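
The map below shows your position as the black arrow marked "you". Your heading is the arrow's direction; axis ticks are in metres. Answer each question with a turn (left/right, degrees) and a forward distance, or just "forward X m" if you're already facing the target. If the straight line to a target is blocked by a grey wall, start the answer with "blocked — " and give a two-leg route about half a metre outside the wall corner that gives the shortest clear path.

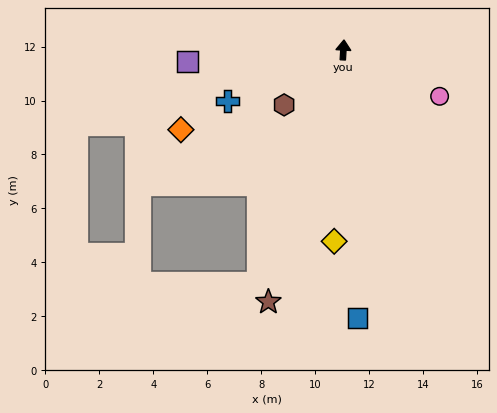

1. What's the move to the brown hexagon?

turn left 136°, forward 3.0 m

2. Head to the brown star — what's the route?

turn left 167°, forward 9.7 m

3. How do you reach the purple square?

turn left 98°, forward 5.8 m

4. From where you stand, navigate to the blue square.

turn right 174°, forward 10.0 m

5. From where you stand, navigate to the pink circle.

turn right 112°, forward 4.0 m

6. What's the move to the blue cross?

turn left 117°, forward 4.7 m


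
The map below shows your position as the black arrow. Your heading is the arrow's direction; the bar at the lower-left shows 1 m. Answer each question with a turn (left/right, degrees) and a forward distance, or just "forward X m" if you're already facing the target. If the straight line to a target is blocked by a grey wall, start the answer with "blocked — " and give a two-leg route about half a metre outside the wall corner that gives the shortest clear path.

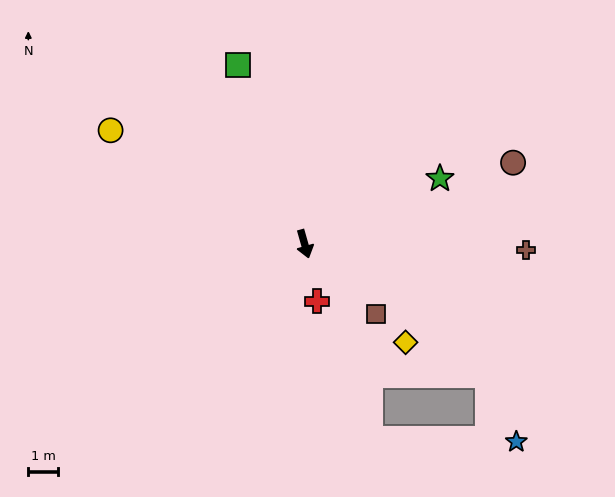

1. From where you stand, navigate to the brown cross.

turn left 73°, forward 7.4 m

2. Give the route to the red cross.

turn right 4°, forward 2.0 m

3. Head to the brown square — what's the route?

turn left 30°, forward 3.3 m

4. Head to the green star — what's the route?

turn left 100°, forward 5.0 m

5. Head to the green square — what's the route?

turn right 175°, forward 6.3 m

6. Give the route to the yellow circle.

turn right 136°, forward 7.5 m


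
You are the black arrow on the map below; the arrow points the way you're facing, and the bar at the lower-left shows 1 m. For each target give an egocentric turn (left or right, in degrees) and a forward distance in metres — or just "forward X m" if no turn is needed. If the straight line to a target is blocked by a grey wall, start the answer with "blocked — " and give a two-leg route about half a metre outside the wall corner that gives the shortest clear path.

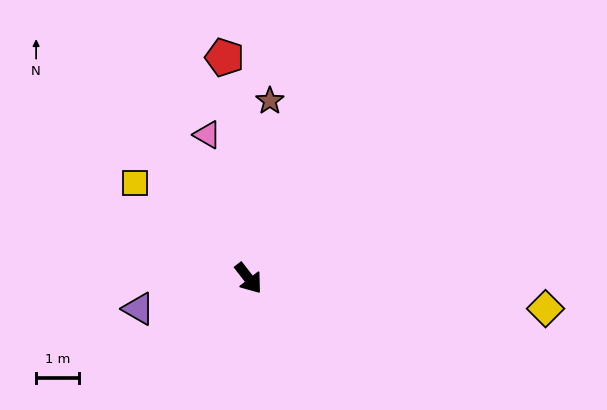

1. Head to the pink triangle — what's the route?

turn left 158°, forward 3.5 m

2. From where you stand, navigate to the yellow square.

turn right 168°, forward 3.5 m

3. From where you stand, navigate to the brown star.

turn left 135°, forward 4.2 m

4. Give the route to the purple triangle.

turn right 112°, forward 2.7 m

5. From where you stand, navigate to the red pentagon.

turn left 148°, forward 5.2 m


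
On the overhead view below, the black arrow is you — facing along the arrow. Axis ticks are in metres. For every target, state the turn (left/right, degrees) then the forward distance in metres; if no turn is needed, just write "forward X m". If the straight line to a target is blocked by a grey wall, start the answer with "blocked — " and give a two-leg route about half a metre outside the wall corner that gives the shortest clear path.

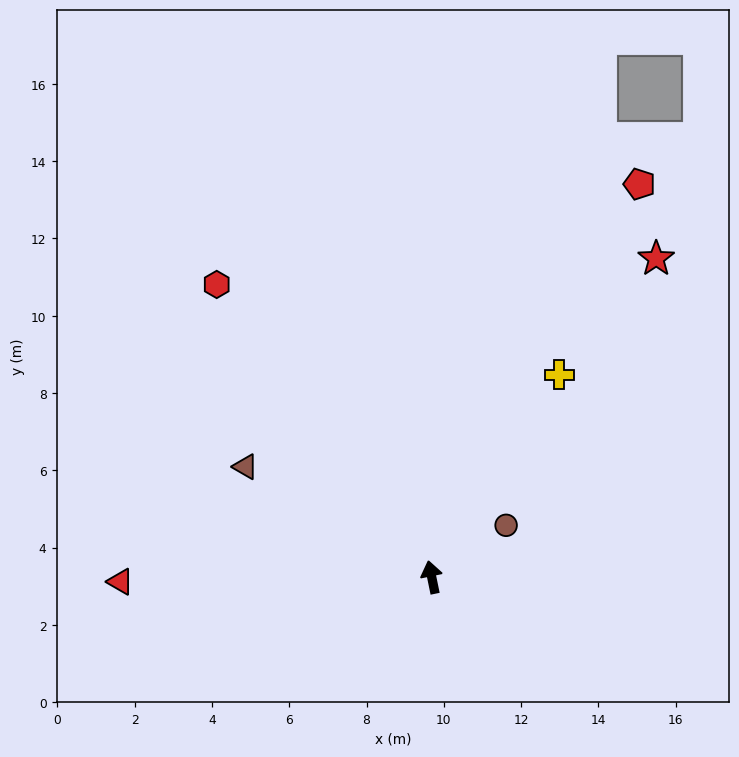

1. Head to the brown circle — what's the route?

turn right 67°, forward 2.3 m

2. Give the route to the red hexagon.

turn left 25°, forward 9.4 m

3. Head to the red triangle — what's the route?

turn left 79°, forward 8.1 m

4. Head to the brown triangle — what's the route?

turn left 48°, forward 5.6 m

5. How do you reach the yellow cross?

turn right 44°, forward 6.2 m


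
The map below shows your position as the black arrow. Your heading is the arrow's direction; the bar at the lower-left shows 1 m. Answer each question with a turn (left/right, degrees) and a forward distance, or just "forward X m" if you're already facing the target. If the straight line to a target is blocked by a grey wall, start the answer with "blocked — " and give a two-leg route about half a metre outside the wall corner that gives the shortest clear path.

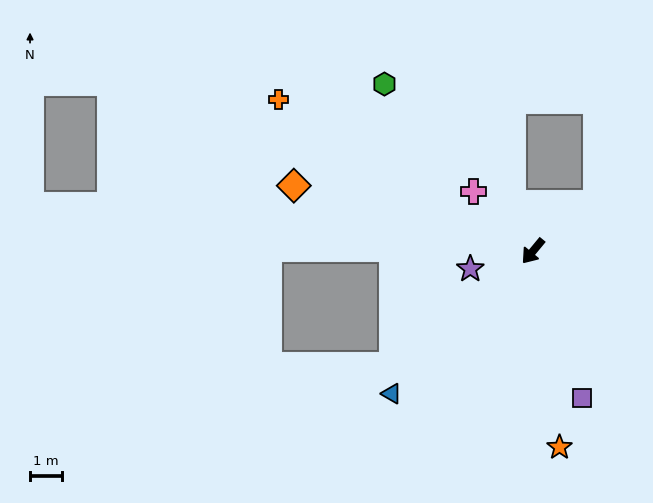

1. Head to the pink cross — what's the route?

turn right 95°, forward 2.6 m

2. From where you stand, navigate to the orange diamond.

turn right 66°, forward 7.7 m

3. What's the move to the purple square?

turn left 58°, forward 4.8 m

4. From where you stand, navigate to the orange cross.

turn right 81°, forward 9.1 m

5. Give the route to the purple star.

turn right 35°, forward 2.0 m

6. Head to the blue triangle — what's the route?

turn right 5°, forward 6.2 m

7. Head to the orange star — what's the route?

turn left 47°, forward 6.1 m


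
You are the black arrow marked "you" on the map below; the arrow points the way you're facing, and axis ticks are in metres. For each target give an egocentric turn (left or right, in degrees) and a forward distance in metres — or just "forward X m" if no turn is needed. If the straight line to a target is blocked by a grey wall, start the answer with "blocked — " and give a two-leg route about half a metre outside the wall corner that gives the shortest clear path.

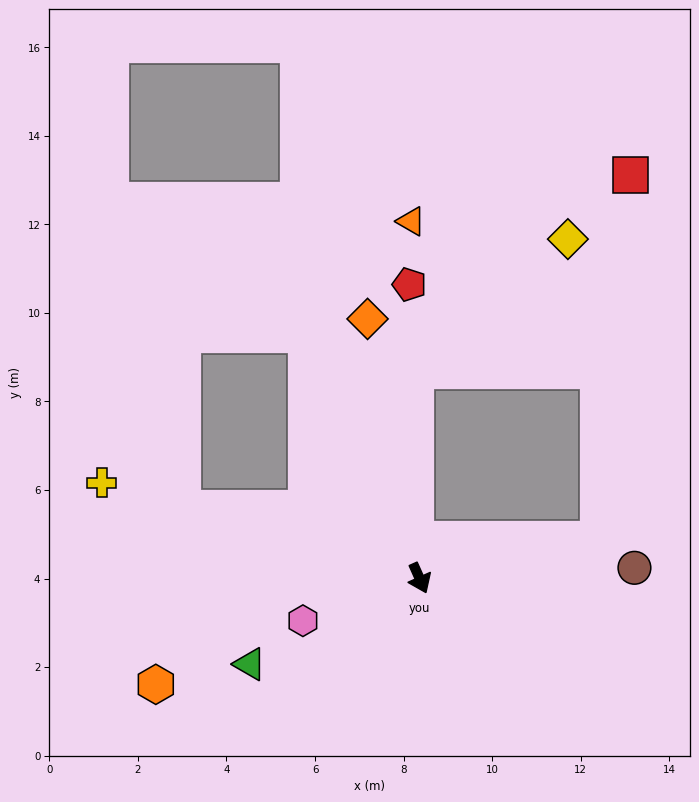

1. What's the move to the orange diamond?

turn left 167°, forward 6.0 m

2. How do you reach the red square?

blocked — turn left 78°, forward 4.1 m, then turn left 73°, forward 8.3 m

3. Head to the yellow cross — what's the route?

turn right 131°, forward 7.5 m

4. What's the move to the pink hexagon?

turn right 94°, forward 2.8 m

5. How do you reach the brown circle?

turn left 69°, forward 4.9 m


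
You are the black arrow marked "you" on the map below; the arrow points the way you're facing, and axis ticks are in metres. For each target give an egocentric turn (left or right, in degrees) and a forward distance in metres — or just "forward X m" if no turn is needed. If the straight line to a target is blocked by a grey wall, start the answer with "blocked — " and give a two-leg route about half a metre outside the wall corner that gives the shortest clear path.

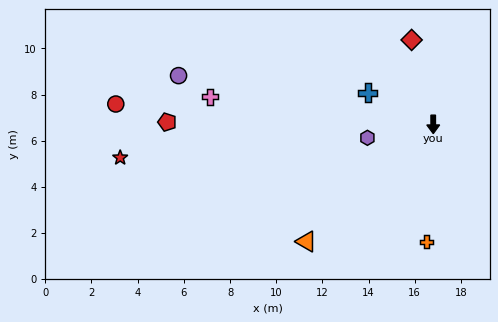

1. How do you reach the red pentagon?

turn right 91°, forward 11.5 m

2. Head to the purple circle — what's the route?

turn right 101°, forward 11.2 m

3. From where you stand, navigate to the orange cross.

turn right 3°, forward 5.1 m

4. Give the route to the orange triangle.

turn right 48°, forward 7.5 m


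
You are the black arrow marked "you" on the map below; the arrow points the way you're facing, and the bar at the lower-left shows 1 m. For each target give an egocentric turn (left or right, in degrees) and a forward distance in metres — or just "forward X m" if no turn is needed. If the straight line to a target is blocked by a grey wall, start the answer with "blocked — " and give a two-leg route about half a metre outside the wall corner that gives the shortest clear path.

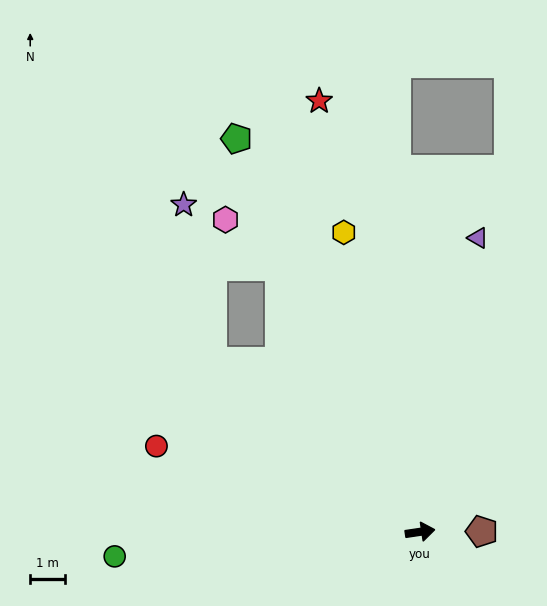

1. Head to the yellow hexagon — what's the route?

turn left 96°, forward 9.0 m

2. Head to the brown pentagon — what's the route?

turn right 8°, forward 1.8 m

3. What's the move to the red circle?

turn left 154°, forward 8.0 m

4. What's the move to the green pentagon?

turn left 107°, forward 12.6 m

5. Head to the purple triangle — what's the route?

turn left 70°, forward 8.7 m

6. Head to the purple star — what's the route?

blocked — turn left 132°, forward 7.8 m, then turn right 40°, forward 4.6 m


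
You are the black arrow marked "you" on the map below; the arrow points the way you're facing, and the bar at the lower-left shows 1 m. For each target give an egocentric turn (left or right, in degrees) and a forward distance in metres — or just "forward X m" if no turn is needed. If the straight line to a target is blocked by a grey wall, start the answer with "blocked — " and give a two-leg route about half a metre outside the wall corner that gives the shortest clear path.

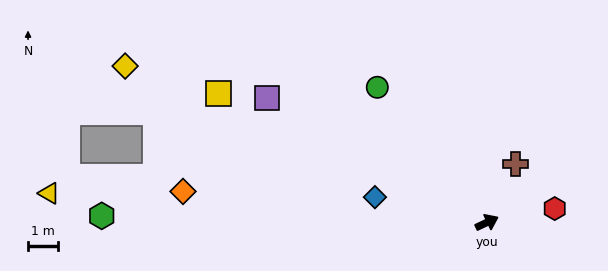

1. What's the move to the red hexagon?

turn right 14°, forward 2.3 m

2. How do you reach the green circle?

turn left 104°, forward 5.8 m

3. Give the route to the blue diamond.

turn left 142°, forward 3.8 m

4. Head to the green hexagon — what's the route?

turn left 154°, forward 12.7 m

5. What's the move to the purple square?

turn left 125°, forward 8.4 m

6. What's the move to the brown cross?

turn left 39°, forward 2.2 m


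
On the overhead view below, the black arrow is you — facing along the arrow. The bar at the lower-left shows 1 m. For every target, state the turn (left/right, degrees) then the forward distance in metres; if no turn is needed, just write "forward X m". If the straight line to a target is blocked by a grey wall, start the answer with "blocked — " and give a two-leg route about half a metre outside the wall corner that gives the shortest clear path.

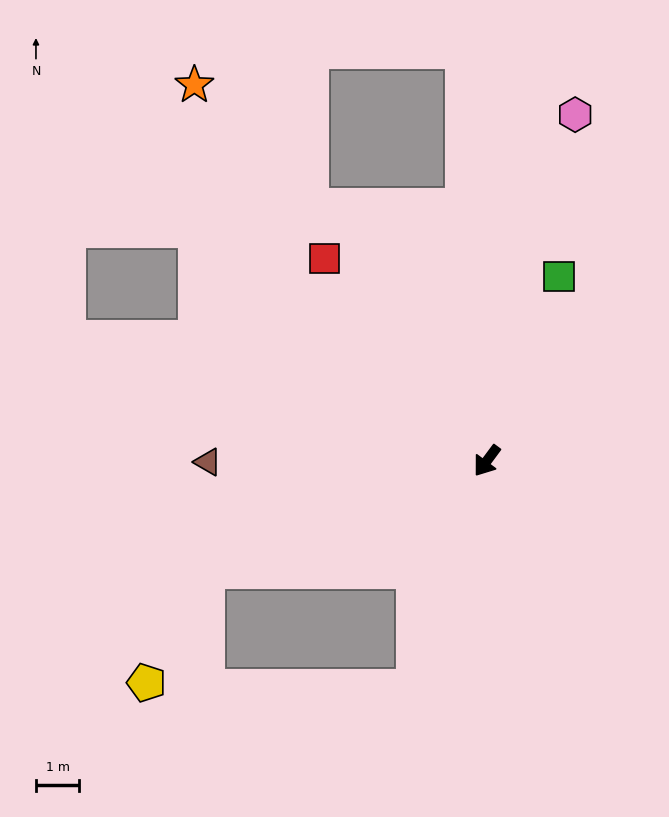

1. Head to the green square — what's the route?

turn right 165°, forward 4.6 m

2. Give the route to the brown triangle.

turn right 53°, forward 6.4 m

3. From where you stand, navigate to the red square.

turn right 105°, forward 6.0 m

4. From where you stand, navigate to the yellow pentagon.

blocked — turn right 32°, forward 6.9 m, then turn left 41°, forward 2.9 m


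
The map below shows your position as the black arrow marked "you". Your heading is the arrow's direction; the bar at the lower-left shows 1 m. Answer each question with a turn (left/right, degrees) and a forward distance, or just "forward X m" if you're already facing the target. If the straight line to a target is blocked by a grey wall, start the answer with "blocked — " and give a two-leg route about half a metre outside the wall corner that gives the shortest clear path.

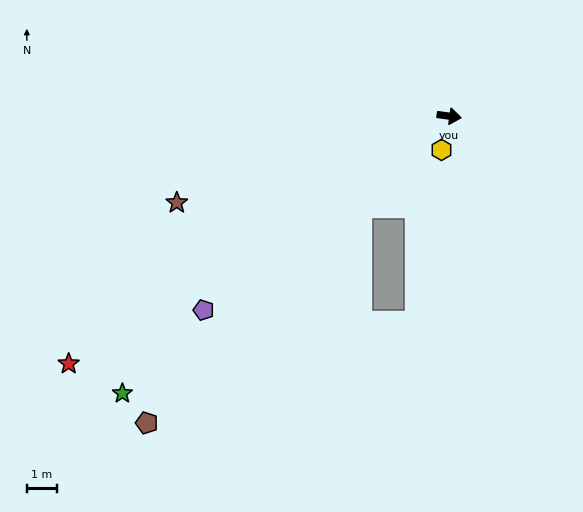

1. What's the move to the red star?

turn right 139°, forward 15.1 m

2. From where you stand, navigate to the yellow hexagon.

turn right 95°, forward 1.2 m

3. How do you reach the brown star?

turn right 155°, forward 9.5 m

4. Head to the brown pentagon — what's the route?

turn right 127°, forward 14.4 m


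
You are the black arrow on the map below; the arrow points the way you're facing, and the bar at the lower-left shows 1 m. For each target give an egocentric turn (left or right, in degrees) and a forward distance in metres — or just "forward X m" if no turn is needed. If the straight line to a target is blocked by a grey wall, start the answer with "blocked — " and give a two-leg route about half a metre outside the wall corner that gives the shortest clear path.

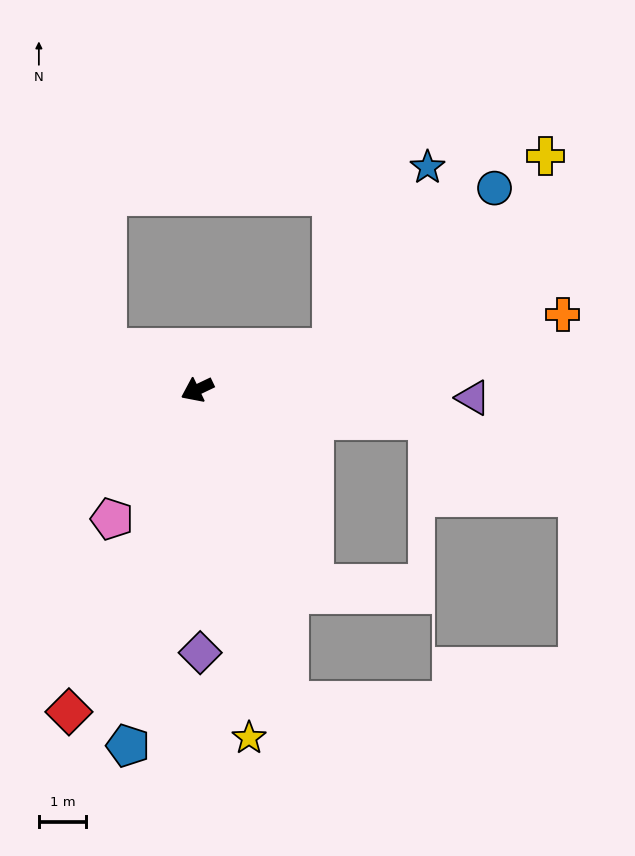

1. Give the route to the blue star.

blocked — turn left 171°, forward 3.0 m, then turn left 46°, forward 4.4 m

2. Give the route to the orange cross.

turn left 166°, forward 7.9 m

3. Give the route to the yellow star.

turn left 73°, forward 7.5 m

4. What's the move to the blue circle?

blocked — turn left 171°, forward 3.0 m, then turn left 28°, forward 4.9 m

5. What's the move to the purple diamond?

turn left 65°, forward 5.6 m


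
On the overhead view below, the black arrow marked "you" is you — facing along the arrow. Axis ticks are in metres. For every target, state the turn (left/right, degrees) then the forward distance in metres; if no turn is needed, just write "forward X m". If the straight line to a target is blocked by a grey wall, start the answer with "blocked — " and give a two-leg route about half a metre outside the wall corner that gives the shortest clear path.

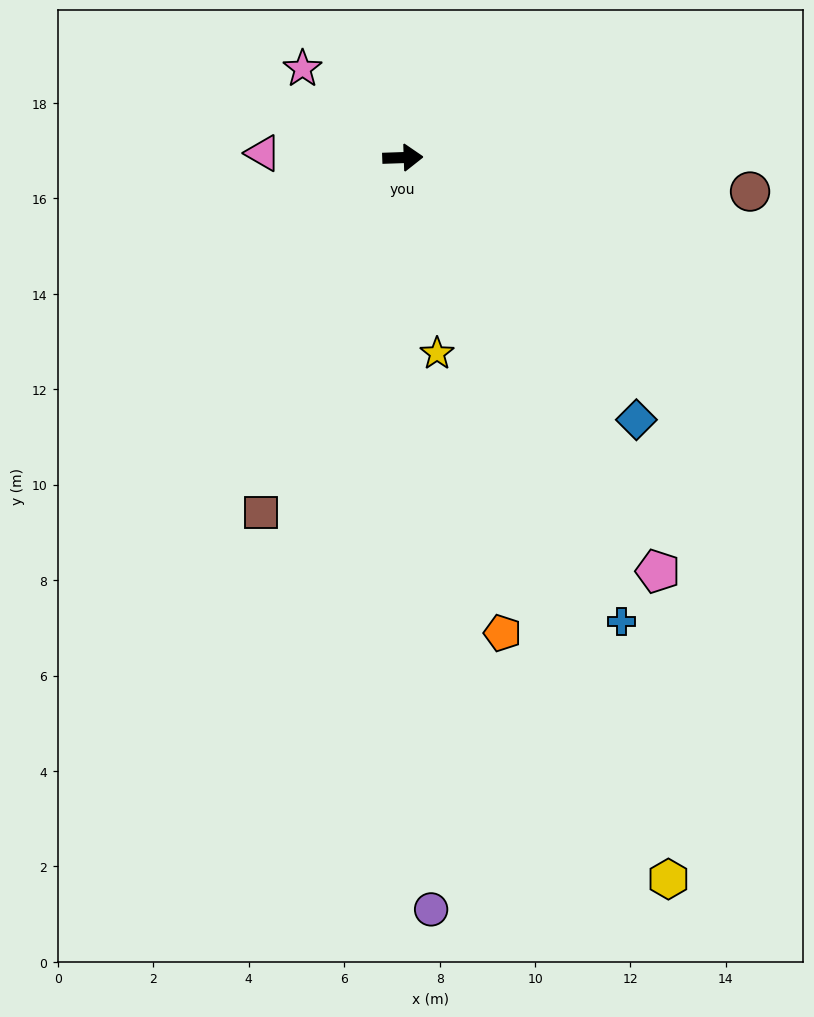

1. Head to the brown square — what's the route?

turn right 114°, forward 8.0 m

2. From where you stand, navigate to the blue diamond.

turn right 50°, forward 7.4 m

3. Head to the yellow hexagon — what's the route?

turn right 72°, forward 16.1 m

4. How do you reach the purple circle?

turn right 90°, forward 15.8 m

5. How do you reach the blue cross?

turn right 67°, forward 10.7 m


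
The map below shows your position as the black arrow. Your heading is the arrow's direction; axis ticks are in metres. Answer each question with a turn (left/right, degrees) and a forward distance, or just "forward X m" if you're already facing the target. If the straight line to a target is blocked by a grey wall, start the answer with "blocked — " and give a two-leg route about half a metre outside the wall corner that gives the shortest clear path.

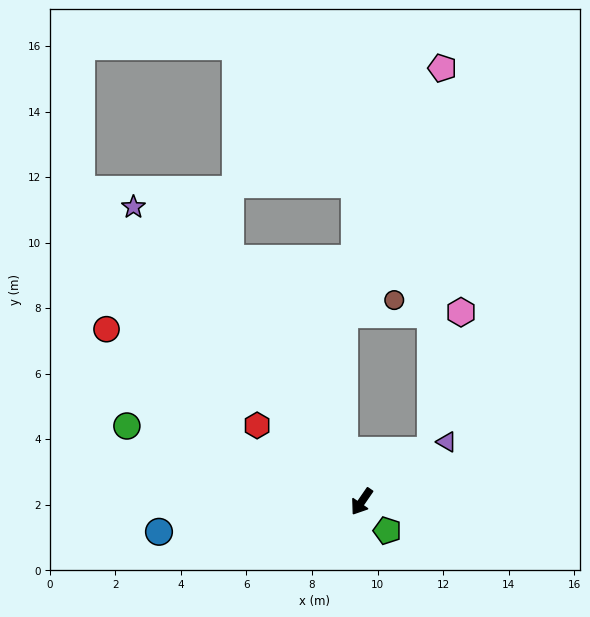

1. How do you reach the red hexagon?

turn right 91°, forward 3.9 m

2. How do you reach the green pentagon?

turn left 76°, forward 1.2 m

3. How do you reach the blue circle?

turn right 47°, forward 6.3 m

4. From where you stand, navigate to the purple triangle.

turn left 160°, forward 3.2 m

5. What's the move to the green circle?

turn right 73°, forward 7.5 m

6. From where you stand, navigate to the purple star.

turn right 108°, forward 11.4 m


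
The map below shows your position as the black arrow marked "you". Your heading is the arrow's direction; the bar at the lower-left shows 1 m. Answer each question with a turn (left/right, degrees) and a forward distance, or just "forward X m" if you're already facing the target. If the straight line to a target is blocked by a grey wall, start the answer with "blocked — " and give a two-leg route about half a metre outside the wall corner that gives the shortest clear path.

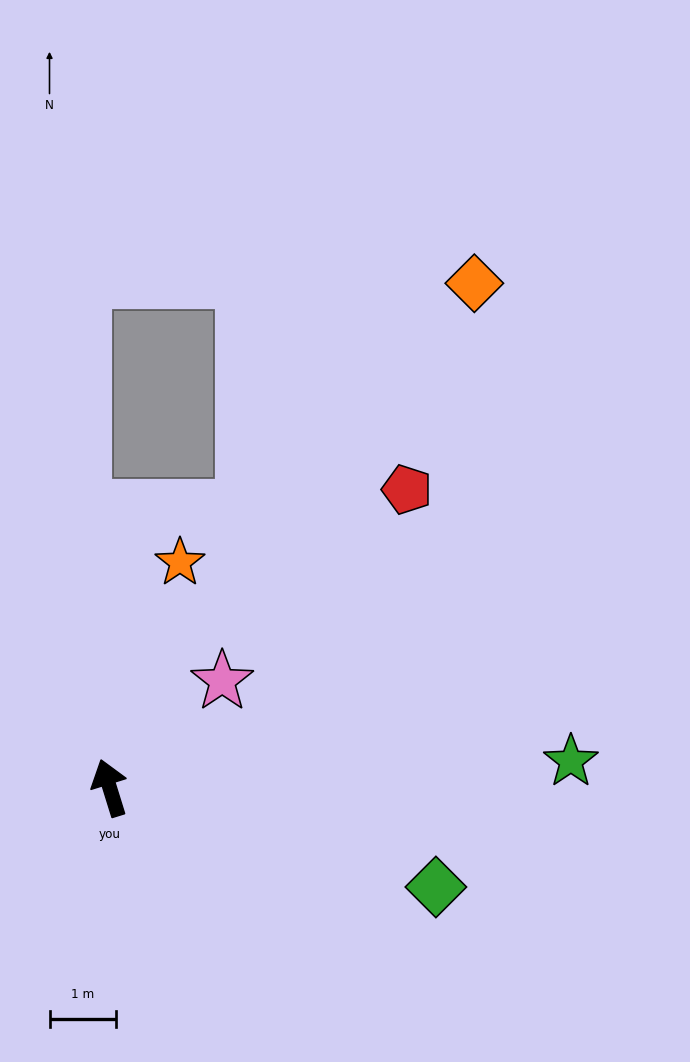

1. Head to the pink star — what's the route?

turn right 64°, forward 2.3 m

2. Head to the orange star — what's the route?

turn right 35°, forward 3.5 m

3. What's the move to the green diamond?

turn right 124°, forward 5.1 m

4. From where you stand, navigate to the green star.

turn right 104°, forward 6.9 m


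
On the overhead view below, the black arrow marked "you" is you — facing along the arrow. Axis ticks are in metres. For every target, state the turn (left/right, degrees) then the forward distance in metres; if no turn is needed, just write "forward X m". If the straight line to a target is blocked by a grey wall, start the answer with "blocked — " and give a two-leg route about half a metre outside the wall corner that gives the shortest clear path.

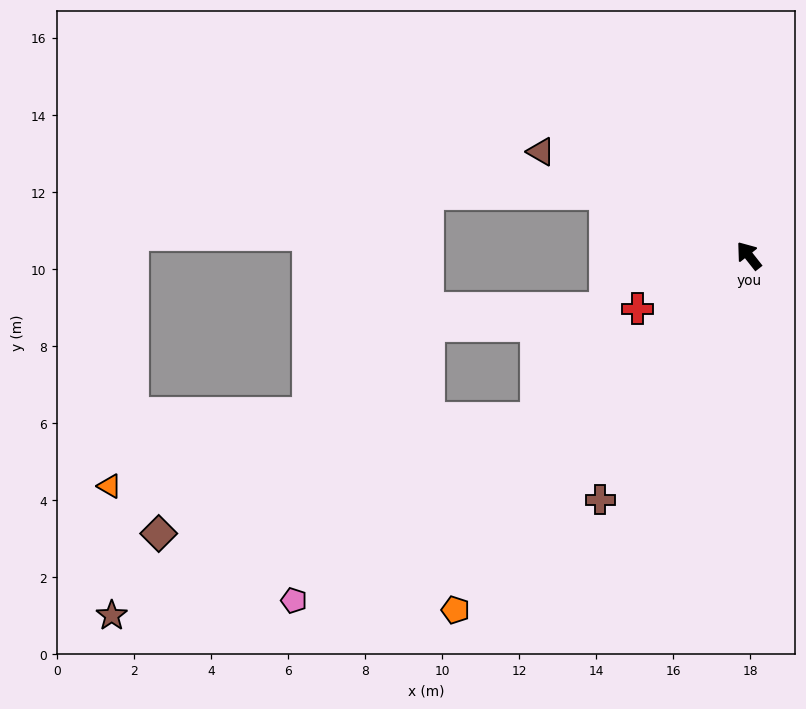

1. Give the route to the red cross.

turn left 77°, forward 3.2 m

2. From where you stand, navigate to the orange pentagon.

turn left 102°, forward 11.9 m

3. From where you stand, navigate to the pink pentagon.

turn left 89°, forward 14.8 m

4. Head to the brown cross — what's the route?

turn left 110°, forward 7.4 m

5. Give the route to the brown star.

blocked — turn left 89°, forward 6.9 m, then turn right 12°, forward 12.2 m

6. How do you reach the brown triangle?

turn left 25°, forward 6.0 m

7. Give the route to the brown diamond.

blocked — turn left 89°, forward 6.9 m, then turn right 20°, forward 10.3 m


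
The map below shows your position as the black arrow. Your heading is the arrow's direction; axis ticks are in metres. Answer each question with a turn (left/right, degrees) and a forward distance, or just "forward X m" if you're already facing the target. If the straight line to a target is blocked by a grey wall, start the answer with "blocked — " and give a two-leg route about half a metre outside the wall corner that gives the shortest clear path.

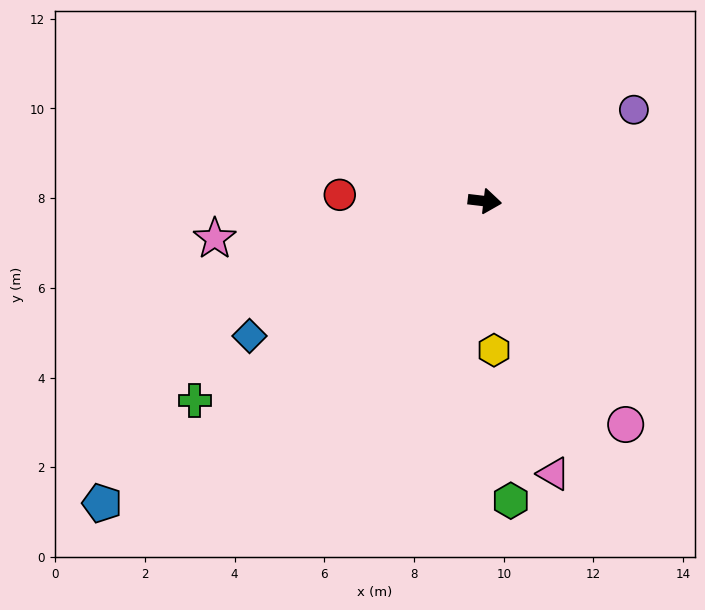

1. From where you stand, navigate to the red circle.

turn right 176°, forward 3.2 m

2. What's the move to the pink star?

turn right 165°, forward 6.1 m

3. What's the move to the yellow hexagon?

turn right 80°, forward 3.3 m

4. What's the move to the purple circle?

turn left 38°, forward 3.9 m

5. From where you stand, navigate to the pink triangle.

turn right 69°, forward 6.3 m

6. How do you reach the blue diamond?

turn right 143°, forward 6.0 m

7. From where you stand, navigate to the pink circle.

turn right 51°, forward 5.9 m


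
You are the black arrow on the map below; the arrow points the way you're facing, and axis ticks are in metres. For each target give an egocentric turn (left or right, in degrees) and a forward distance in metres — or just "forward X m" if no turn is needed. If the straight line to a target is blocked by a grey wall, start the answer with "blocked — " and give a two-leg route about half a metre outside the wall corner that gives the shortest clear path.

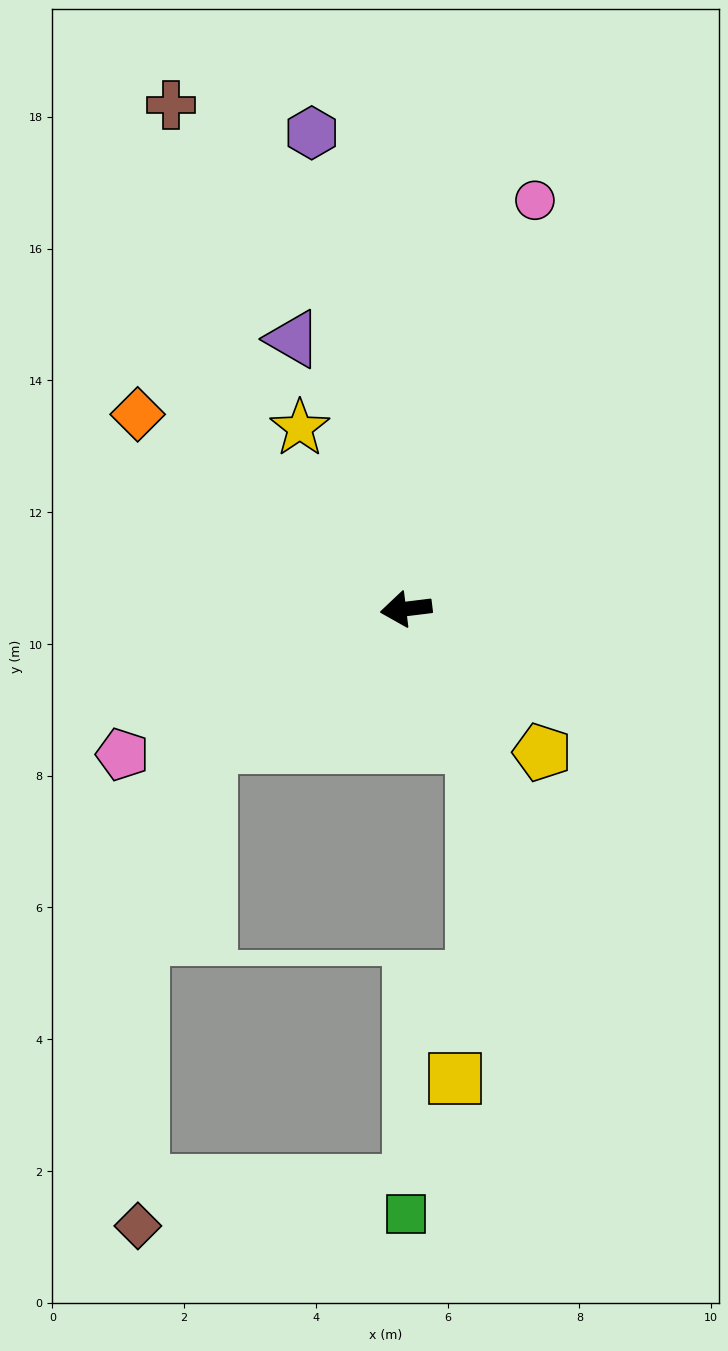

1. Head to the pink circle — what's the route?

turn right 115°, forward 6.5 m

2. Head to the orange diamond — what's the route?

turn right 43°, forward 5.0 m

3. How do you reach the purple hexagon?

turn right 86°, forward 7.4 m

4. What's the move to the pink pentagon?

turn left 20°, forward 4.8 m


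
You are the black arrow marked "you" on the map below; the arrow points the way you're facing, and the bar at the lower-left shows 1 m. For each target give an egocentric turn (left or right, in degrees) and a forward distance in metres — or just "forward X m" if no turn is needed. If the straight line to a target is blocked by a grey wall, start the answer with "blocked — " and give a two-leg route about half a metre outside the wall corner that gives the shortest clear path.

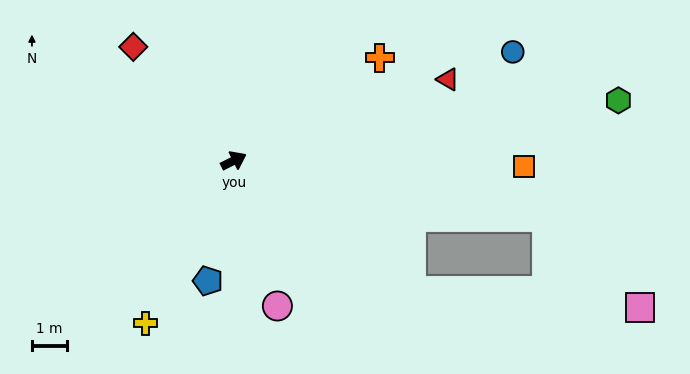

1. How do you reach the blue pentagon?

turn right 129°, forward 3.5 m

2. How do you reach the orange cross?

turn left 9°, forward 5.1 m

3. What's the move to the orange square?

turn right 28°, forward 8.3 m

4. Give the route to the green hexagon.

turn right 18°, forward 11.1 m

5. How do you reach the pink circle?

turn right 100°, forward 4.3 m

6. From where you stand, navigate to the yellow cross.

turn right 145°, forward 5.3 m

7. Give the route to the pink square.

blocked — turn right 37°, forward 9.1 m, then turn right 34°, forward 3.7 m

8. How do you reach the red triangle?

turn right 6°, forward 6.5 m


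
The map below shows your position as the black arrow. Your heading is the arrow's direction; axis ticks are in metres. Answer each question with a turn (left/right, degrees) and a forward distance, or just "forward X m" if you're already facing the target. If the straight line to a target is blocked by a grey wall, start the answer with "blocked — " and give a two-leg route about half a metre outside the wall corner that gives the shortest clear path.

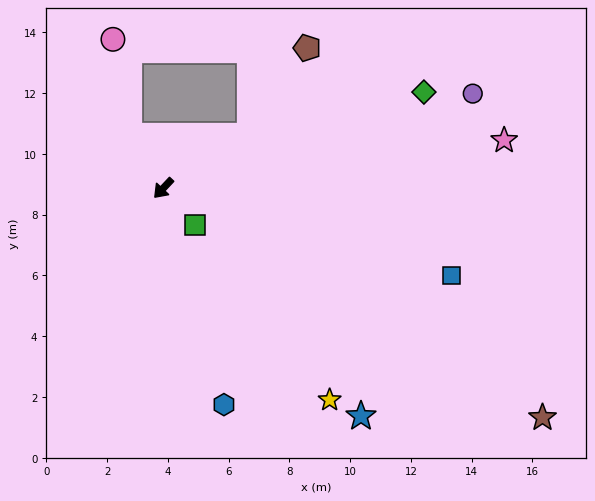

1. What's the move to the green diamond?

turn left 153°, forward 9.1 m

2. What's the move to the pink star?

turn left 141°, forward 11.3 m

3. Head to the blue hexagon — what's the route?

turn left 59°, forward 7.4 m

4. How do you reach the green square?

turn left 84°, forward 1.6 m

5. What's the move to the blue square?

turn left 116°, forward 9.9 m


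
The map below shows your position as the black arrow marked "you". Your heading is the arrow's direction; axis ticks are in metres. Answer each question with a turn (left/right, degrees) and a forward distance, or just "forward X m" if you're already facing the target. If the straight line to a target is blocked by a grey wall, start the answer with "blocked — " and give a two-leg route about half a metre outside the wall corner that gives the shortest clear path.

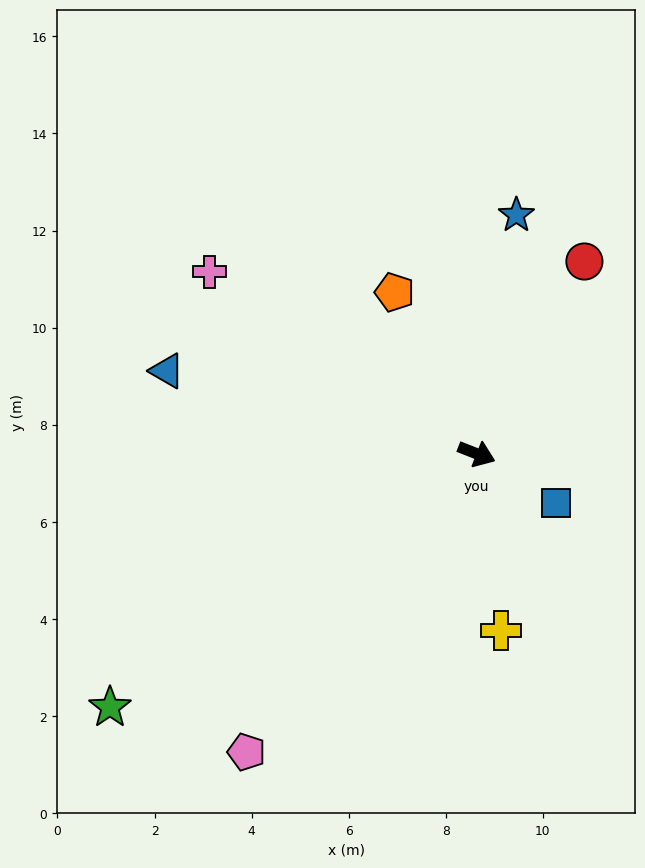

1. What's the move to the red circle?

turn left 82°, forward 4.5 m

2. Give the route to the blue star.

turn left 102°, forward 5.0 m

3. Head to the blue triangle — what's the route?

turn right 173°, forward 6.6 m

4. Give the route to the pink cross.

turn left 167°, forward 6.7 m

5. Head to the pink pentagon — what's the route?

turn right 106°, forward 7.8 m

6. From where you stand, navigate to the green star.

turn right 124°, forward 9.2 m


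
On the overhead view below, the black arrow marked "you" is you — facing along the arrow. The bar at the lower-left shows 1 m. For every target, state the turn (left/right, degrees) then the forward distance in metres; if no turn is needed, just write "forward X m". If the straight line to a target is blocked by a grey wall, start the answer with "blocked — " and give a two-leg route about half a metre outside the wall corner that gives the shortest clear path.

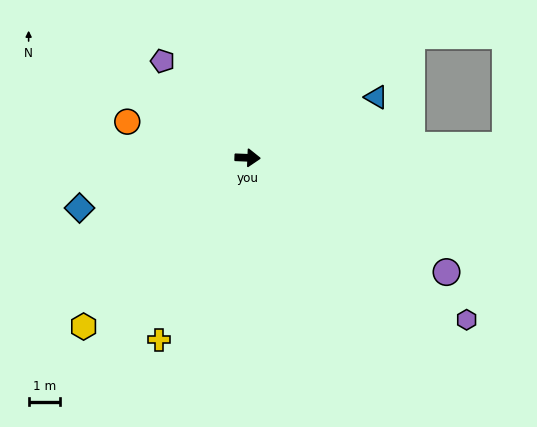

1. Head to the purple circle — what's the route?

turn right 28°, forward 7.2 m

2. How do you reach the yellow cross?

turn right 114°, forward 6.4 m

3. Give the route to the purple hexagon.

turn right 34°, forward 8.6 m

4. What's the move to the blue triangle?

turn left 28°, forward 4.5 m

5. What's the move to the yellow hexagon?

turn right 132°, forward 7.4 m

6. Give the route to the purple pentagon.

turn left 134°, forward 4.1 m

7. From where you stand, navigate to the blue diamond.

turn right 161°, forward 5.5 m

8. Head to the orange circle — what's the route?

turn left 166°, forward 4.0 m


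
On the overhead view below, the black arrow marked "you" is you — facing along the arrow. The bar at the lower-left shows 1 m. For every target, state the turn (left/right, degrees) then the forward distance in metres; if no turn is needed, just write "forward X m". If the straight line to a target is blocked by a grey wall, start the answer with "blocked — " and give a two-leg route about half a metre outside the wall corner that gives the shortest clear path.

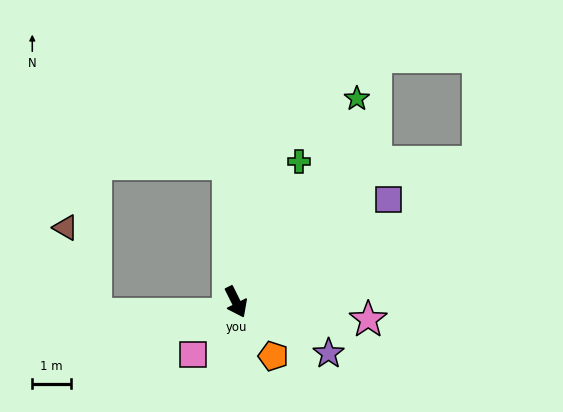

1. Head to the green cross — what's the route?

turn left 129°, forward 4.0 m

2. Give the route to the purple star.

turn left 34°, forward 2.8 m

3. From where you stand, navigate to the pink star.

turn left 56°, forward 3.5 m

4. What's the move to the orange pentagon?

turn left 8°, forward 1.7 m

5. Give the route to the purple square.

turn left 97°, forward 4.8 m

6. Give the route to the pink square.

turn right 66°, forward 1.8 m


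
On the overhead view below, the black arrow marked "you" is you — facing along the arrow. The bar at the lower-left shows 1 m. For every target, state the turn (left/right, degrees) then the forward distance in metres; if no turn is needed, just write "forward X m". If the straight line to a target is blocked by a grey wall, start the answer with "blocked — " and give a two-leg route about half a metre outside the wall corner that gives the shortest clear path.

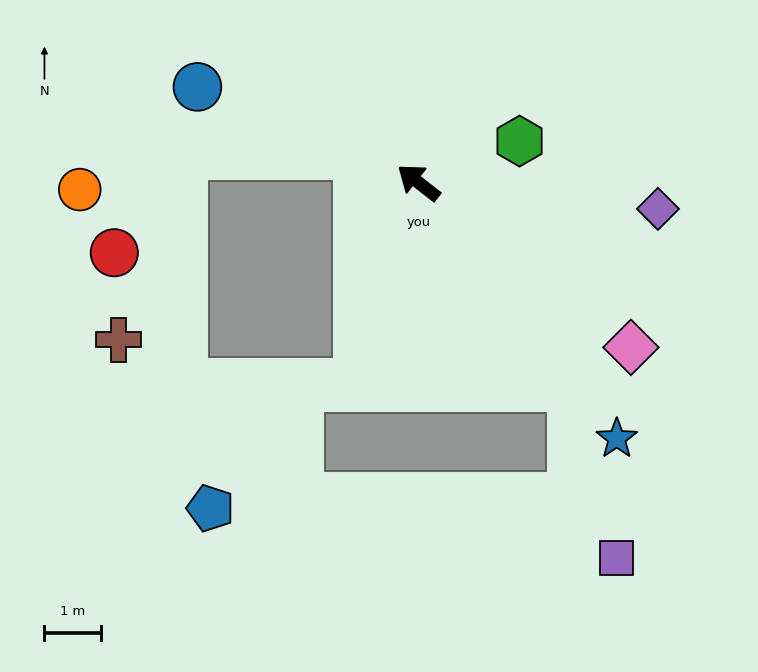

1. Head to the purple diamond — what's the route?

turn right 148°, forward 4.3 m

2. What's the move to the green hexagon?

turn right 120°, forward 1.9 m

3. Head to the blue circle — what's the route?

turn left 15°, forward 4.2 m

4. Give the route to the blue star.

turn left 166°, forward 5.7 m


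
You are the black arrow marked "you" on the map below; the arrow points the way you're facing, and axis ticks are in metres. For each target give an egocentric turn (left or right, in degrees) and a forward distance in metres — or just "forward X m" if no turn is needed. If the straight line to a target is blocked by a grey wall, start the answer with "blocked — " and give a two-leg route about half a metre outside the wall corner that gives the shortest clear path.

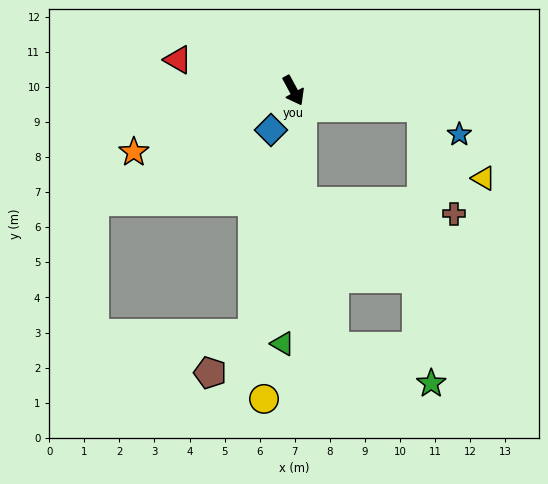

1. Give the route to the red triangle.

turn right 133°, forward 3.4 m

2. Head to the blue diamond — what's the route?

turn right 58°, forward 1.3 m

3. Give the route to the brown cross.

blocked — turn left 54°, forward 3.7 m, then turn right 66°, forward 3.2 m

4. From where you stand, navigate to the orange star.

turn right 97°, forward 4.9 m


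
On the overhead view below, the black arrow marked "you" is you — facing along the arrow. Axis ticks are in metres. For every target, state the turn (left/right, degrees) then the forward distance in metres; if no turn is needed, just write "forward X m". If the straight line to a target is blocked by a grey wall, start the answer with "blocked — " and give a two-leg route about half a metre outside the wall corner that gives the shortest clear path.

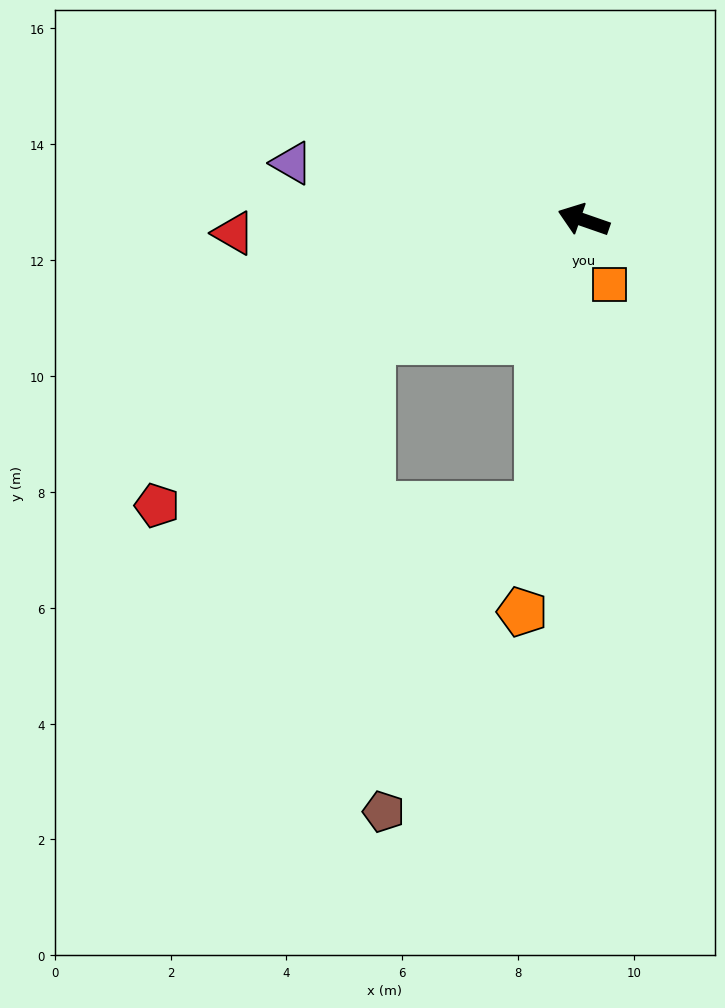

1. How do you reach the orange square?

turn left 131°, forward 1.2 m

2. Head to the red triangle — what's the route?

turn left 21°, forward 6.0 m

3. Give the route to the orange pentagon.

turn left 100°, forward 6.8 m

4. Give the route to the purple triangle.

turn left 8°, forward 5.1 m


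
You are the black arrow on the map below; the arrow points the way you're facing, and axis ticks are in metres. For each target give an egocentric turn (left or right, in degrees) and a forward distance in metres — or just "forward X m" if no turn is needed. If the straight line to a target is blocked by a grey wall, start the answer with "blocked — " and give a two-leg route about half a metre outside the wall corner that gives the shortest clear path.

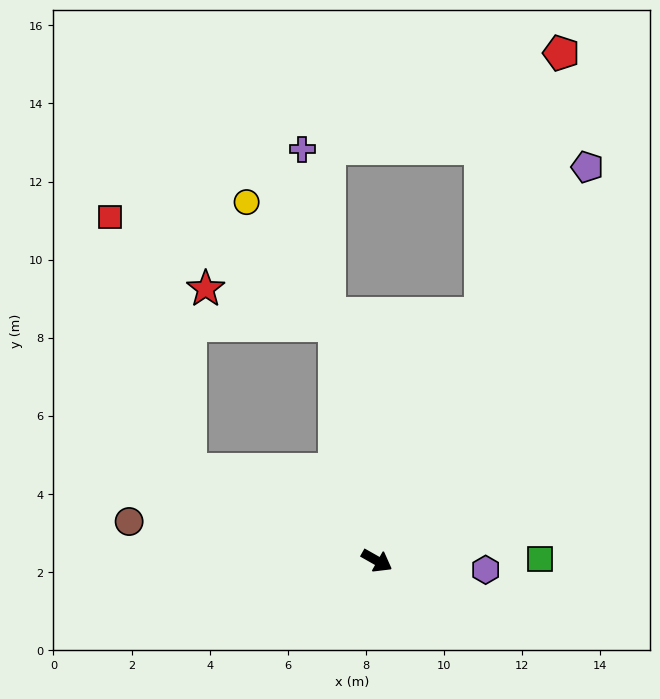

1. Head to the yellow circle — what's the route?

blocked — turn left 130°, forward 6.1 m, then turn left 25°, forward 3.9 m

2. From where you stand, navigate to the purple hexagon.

turn left 25°, forward 2.8 m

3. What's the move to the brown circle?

turn right 159°, forward 6.4 m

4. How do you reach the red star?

blocked — turn left 130°, forward 6.1 m, then turn left 63°, forward 3.4 m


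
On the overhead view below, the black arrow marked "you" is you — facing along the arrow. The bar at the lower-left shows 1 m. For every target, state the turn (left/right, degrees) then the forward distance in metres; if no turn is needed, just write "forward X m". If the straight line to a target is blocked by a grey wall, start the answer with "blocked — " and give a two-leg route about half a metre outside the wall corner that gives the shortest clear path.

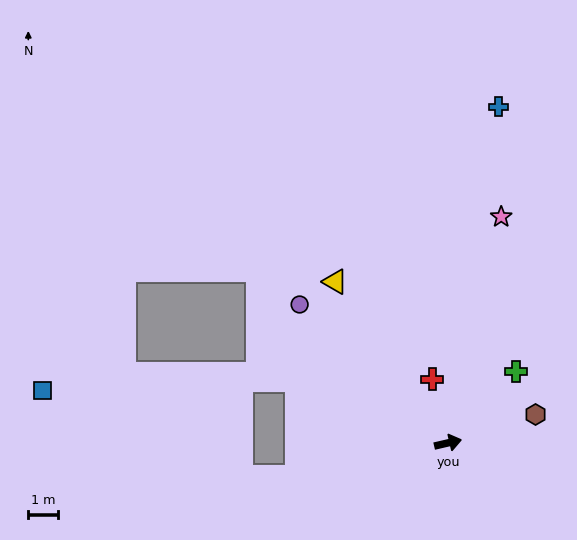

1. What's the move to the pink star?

turn left 64°, forward 7.7 m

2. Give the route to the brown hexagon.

turn left 5°, forward 3.0 m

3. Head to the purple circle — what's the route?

turn left 124°, forward 6.7 m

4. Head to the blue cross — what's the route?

turn left 68°, forward 11.3 m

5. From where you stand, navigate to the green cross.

turn left 33°, forward 3.3 m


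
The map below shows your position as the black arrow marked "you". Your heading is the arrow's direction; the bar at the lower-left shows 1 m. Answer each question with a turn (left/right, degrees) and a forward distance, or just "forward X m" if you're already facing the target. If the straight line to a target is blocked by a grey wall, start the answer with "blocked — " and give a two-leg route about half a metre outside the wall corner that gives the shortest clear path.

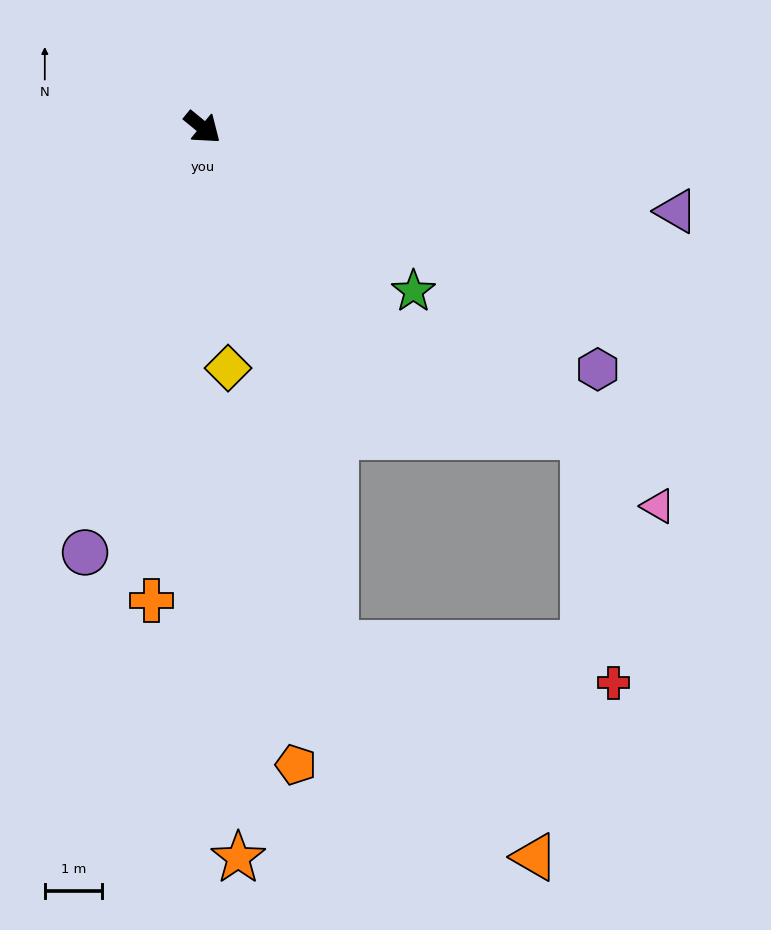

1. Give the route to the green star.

forward 4.7 m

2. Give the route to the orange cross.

turn right 57°, forward 8.3 m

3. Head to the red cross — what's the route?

blocked — turn right 36°, forward 9.3 m, then turn left 68°, forward 4.9 m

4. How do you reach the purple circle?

turn right 66°, forward 7.7 m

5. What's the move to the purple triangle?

turn left 29°, forward 8.4 m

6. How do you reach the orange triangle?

blocked — turn right 36°, forward 9.3 m, then turn left 29°, forward 5.1 m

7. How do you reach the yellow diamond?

turn right 45°, forward 4.2 m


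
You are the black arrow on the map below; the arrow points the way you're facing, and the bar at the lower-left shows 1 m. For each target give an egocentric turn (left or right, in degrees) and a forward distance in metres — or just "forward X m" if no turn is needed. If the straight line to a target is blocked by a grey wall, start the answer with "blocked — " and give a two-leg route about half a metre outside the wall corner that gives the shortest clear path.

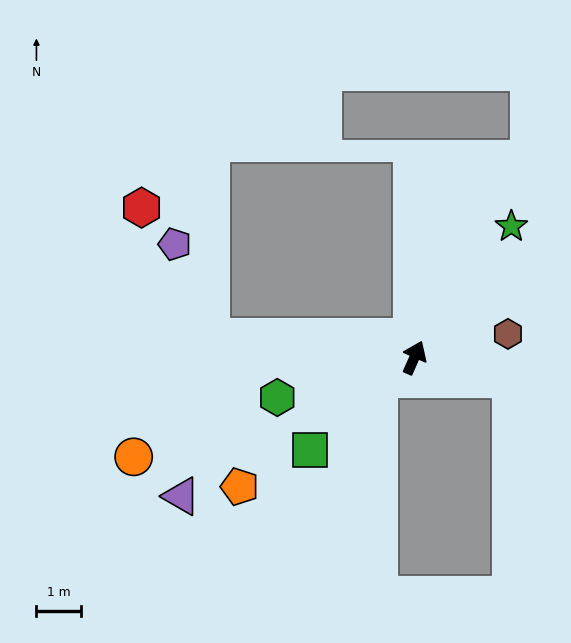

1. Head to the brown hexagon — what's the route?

turn right 52°, forward 2.2 m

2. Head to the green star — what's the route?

turn right 13°, forward 3.7 m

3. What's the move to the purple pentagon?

blocked — turn left 108°, forward 4.6 m, then turn right 63°, forward 2.2 m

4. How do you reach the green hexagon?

turn left 130°, forward 3.2 m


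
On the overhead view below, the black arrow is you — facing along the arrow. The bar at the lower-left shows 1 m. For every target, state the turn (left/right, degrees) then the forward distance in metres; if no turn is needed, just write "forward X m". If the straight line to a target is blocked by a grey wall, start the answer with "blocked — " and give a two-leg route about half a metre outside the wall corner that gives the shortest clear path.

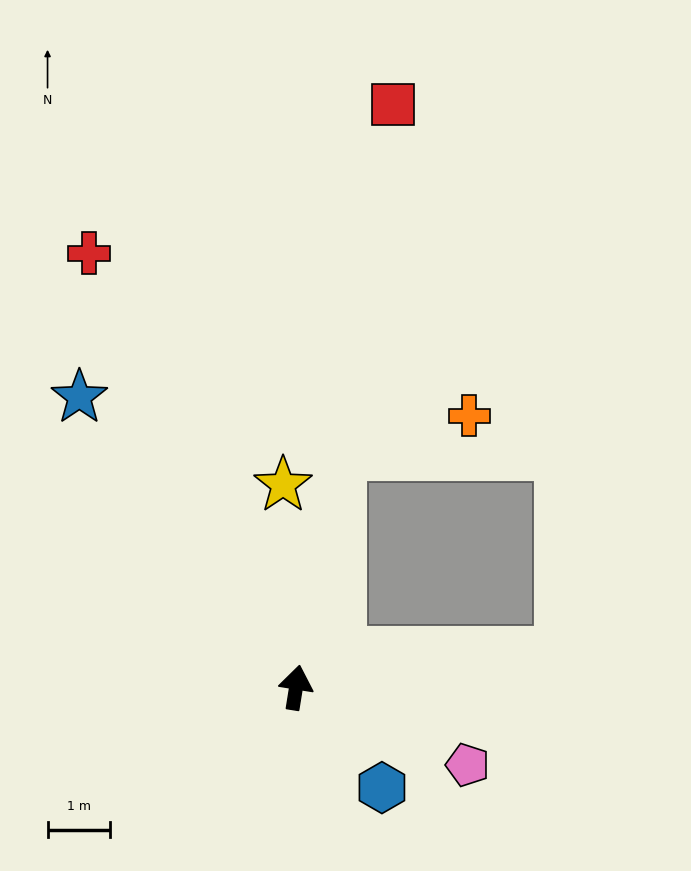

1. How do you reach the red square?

forward 9.4 m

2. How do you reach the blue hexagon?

turn right 130°, forward 2.1 m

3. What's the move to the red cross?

turn left 35°, forward 7.7 m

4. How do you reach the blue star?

turn left 46°, forward 5.8 m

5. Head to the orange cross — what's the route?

blocked — forward 3.8 m, then turn right 65°, forward 2.2 m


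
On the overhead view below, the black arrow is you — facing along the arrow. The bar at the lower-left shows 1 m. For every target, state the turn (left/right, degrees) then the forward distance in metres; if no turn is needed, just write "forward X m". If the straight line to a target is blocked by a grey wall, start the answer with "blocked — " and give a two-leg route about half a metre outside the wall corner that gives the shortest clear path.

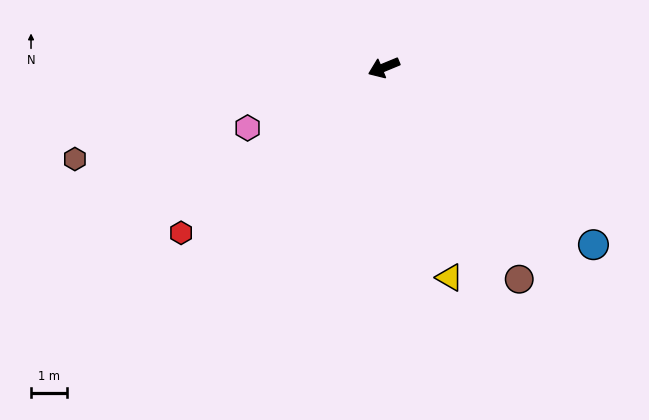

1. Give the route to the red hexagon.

turn left 17°, forward 7.2 m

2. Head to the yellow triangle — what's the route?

turn left 85°, forward 6.1 m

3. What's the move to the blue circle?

turn left 117°, forward 7.6 m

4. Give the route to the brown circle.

turn left 100°, forward 6.9 m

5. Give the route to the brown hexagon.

turn right 6°, forward 8.9 m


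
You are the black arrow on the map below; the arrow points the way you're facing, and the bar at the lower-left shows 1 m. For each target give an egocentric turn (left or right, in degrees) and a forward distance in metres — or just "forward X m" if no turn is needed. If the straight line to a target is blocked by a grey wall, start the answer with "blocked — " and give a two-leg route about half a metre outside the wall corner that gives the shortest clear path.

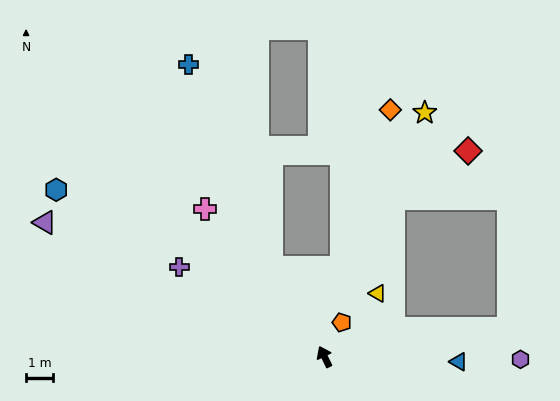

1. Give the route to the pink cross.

turn left 13°, forward 7.0 m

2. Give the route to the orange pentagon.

turn right 53°, forward 1.4 m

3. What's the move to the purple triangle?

turn left 39°, forward 11.4 m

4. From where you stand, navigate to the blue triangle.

turn right 118°, forward 4.9 m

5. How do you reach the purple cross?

turn left 33°, forward 6.3 m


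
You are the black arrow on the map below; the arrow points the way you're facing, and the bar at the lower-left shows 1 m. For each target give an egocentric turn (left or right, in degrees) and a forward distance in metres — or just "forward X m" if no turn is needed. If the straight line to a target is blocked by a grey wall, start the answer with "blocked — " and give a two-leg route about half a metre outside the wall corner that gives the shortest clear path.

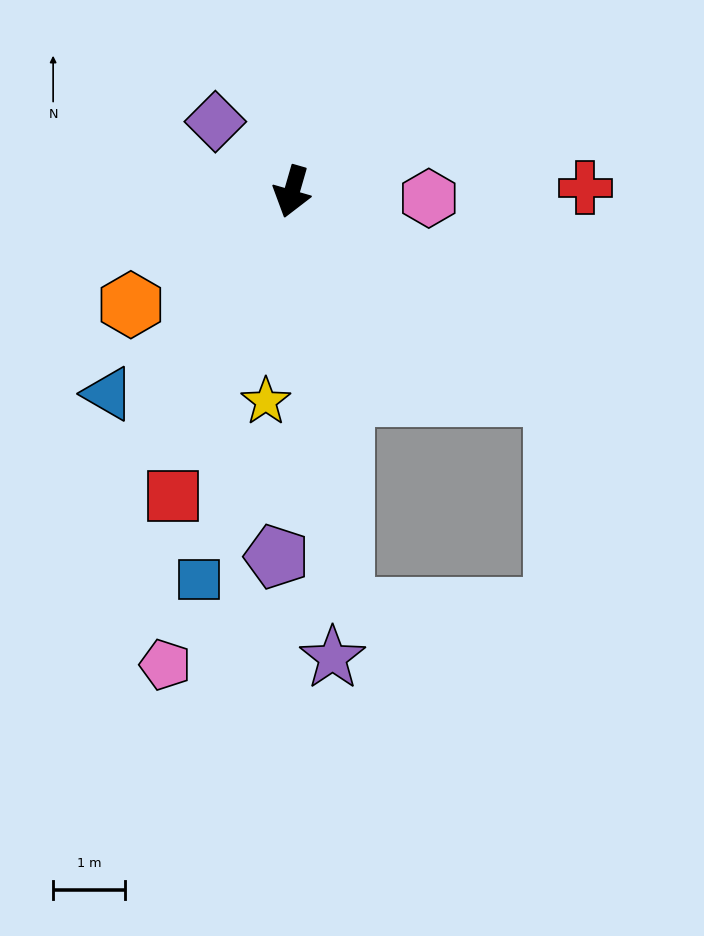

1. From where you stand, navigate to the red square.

turn right 5°, forward 4.6 m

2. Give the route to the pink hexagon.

turn left 103°, forward 1.9 m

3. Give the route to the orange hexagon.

turn right 39°, forward 2.7 m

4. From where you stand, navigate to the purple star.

turn left 21°, forward 6.5 m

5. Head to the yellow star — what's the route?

turn left 9°, forward 3.0 m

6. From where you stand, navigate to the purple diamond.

turn right 116°, forward 1.4 m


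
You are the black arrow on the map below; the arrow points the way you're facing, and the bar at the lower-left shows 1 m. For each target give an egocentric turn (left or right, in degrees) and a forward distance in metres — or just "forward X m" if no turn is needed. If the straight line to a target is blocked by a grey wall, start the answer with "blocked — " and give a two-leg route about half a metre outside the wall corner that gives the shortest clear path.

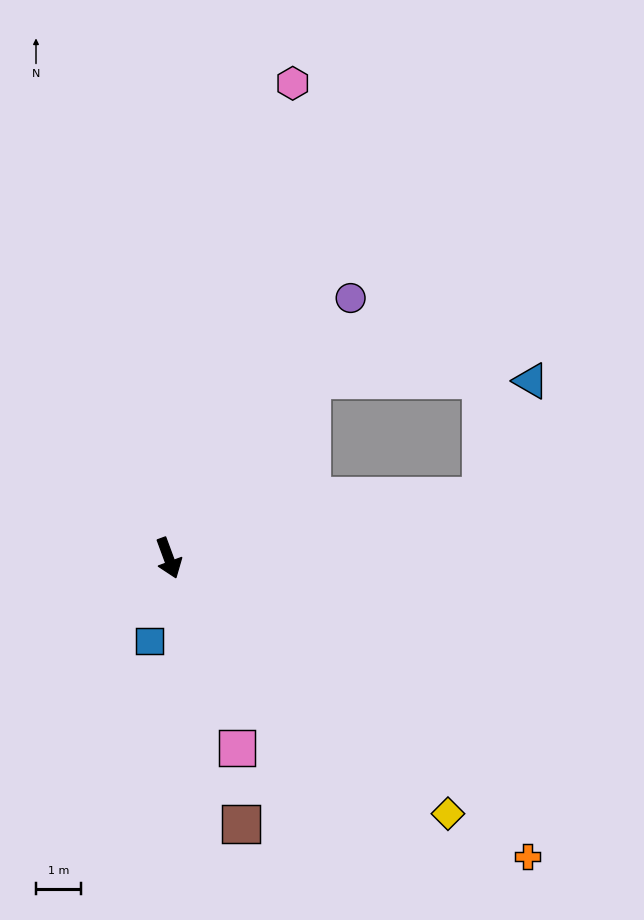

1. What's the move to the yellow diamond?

turn left 27°, forward 8.4 m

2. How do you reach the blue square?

turn right 33°, forward 1.9 m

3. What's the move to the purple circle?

turn left 125°, forward 7.0 m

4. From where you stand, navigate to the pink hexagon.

turn left 145°, forward 10.9 m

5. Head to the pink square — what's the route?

forward 4.5 m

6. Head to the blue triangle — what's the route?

blocked — turn left 81°, forward 7.1 m, then turn left 56°, forward 2.8 m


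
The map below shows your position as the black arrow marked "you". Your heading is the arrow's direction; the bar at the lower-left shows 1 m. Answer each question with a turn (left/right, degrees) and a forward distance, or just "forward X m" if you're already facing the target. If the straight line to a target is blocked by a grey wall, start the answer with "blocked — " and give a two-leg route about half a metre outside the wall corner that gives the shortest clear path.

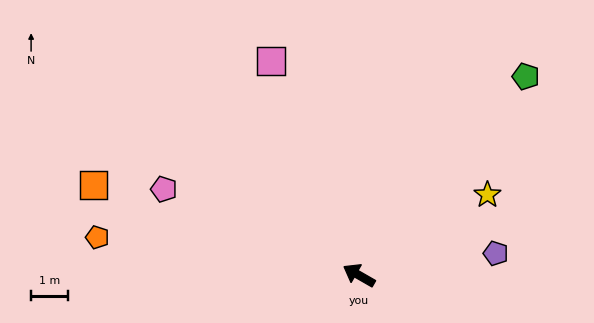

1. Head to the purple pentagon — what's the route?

turn right 141°, forward 3.7 m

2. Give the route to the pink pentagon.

turn left 6°, forward 5.7 m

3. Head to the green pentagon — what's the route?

turn right 100°, forward 7.0 m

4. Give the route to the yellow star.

turn right 118°, forward 4.1 m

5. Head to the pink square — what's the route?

turn right 38°, forward 6.2 m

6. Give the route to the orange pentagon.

turn left 22°, forward 7.1 m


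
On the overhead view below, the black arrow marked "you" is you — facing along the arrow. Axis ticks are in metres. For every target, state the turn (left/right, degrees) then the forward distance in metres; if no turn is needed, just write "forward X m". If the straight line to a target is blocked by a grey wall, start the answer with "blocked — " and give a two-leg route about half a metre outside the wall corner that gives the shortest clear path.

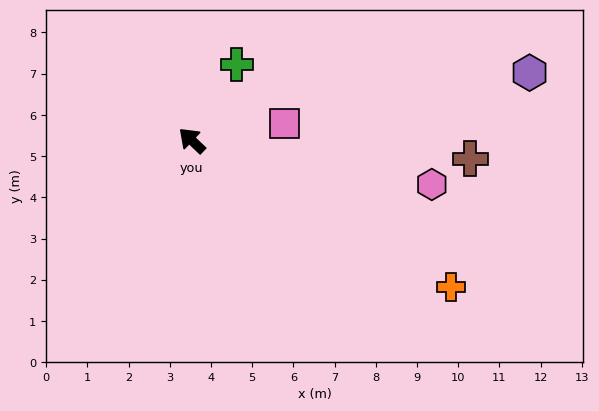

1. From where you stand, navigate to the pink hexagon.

turn right 147°, forward 5.9 m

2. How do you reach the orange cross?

turn right 166°, forward 7.2 m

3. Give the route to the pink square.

turn right 126°, forward 2.3 m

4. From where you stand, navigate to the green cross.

turn right 77°, forward 2.1 m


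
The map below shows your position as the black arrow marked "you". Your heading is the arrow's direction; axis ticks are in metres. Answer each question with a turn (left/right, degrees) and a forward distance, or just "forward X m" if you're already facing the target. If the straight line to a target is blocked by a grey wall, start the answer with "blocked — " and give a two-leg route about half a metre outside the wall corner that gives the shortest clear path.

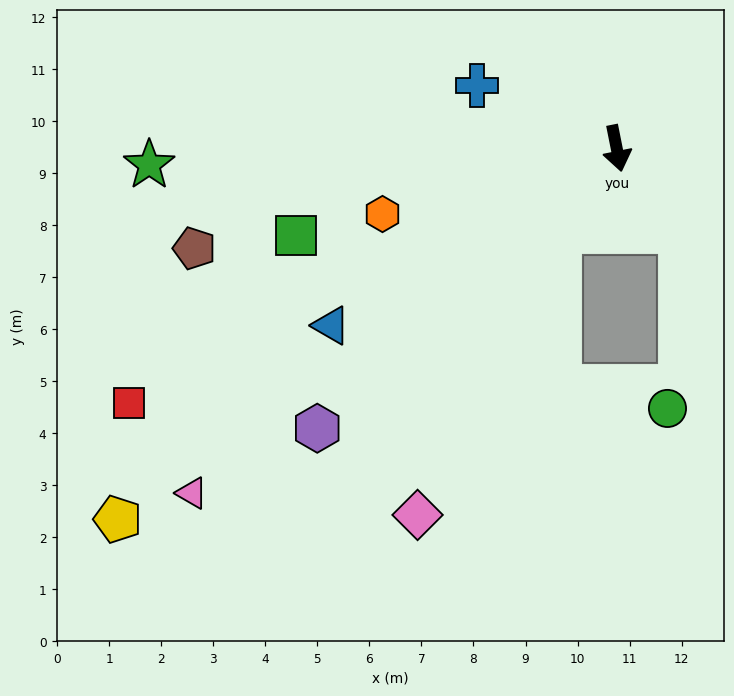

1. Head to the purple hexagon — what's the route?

turn right 58°, forward 7.9 m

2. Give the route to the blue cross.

turn right 125°, forward 2.9 m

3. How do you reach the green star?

turn right 99°, forward 9.0 m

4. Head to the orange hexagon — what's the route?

turn right 86°, forward 4.7 m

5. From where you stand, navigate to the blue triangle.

turn right 69°, forward 6.5 m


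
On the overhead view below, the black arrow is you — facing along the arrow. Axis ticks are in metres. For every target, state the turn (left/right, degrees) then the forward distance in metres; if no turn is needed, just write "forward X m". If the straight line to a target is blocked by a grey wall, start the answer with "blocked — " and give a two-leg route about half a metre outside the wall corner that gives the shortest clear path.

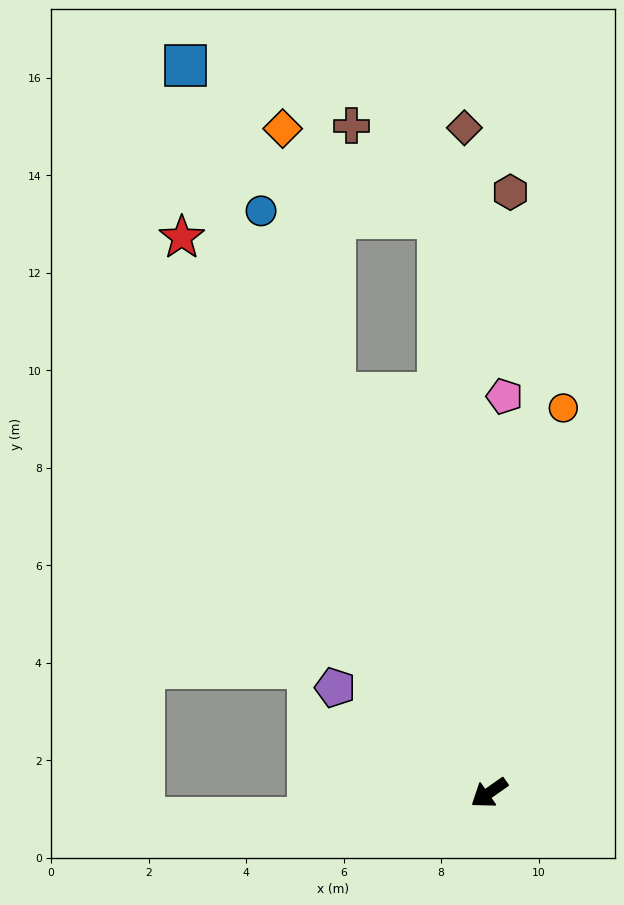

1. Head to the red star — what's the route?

turn right 96°, forward 13.0 m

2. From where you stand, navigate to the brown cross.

blocked — turn right 120°, forward 11.8 m, then turn left 38°, forward 2.6 m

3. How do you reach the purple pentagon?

turn right 69°, forward 3.8 m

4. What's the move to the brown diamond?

turn right 123°, forward 13.7 m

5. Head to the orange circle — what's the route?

turn right 136°, forward 8.0 m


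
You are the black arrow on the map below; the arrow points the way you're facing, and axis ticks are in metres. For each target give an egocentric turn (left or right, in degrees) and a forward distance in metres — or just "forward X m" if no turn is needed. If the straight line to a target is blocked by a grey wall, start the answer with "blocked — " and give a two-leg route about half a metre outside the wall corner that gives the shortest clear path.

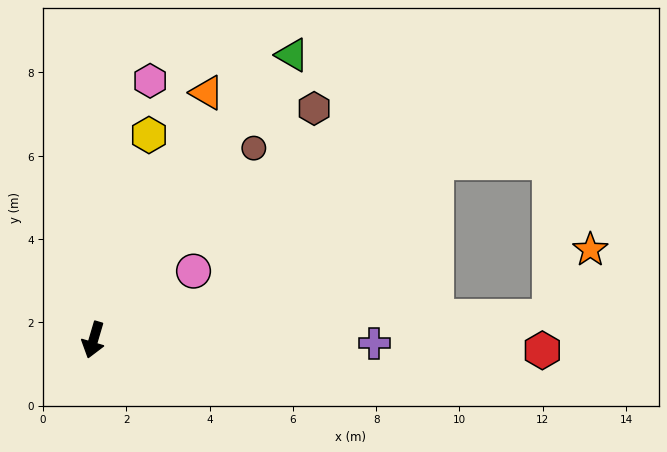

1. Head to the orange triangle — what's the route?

turn left 172°, forward 6.5 m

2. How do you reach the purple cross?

turn left 106°, forward 6.7 m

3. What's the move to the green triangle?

turn left 162°, forward 8.3 m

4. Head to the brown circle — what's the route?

turn left 157°, forward 6.0 m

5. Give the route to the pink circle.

turn left 141°, forward 2.9 m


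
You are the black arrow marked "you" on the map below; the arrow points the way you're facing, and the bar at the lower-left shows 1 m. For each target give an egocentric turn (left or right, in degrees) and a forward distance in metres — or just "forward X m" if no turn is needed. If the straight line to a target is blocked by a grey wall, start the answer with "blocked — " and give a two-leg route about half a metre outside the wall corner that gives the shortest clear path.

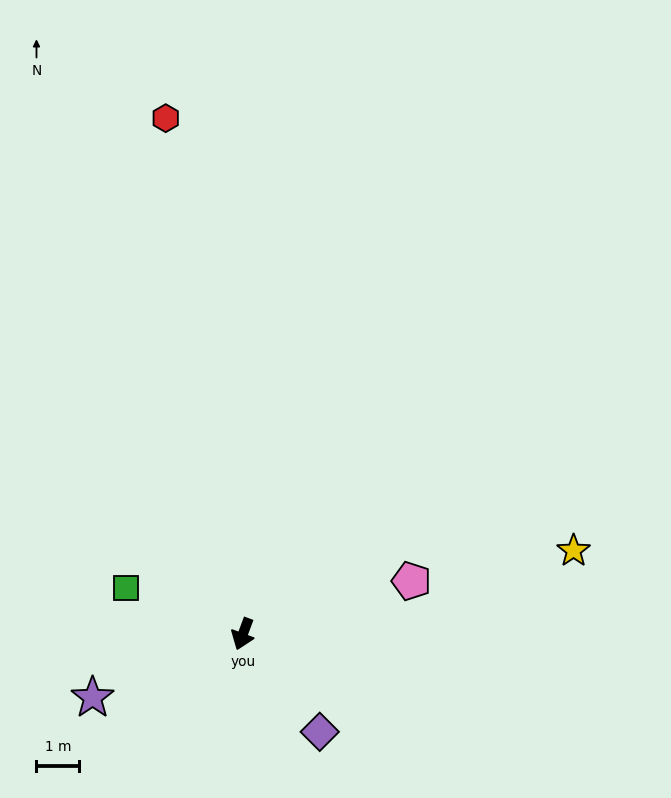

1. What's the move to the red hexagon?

turn right 151°, forward 12.2 m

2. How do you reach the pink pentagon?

turn left 128°, forward 4.1 m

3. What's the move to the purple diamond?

turn left 59°, forward 2.9 m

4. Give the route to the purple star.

turn right 47°, forward 3.8 m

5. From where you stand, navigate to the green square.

turn right 91°, forward 2.9 m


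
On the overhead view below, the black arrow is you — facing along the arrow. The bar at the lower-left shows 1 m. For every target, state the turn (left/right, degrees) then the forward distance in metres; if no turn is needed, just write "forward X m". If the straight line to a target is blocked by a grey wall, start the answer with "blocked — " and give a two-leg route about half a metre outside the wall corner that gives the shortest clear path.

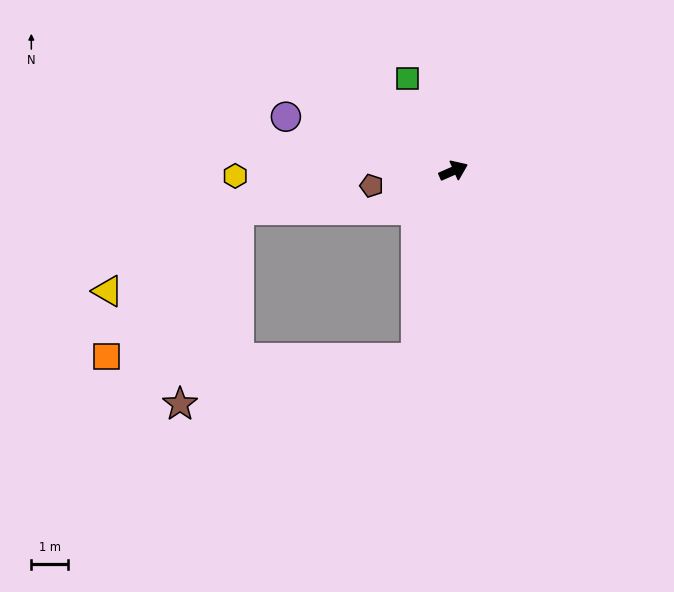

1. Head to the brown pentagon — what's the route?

turn left 167°, forward 2.3 m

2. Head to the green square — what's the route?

turn left 93°, forward 2.8 m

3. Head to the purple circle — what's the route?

turn left 138°, forward 4.8 m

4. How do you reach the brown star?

blocked — turn right 125°, forward 5.2 m, then turn right 68°, forward 6.6 m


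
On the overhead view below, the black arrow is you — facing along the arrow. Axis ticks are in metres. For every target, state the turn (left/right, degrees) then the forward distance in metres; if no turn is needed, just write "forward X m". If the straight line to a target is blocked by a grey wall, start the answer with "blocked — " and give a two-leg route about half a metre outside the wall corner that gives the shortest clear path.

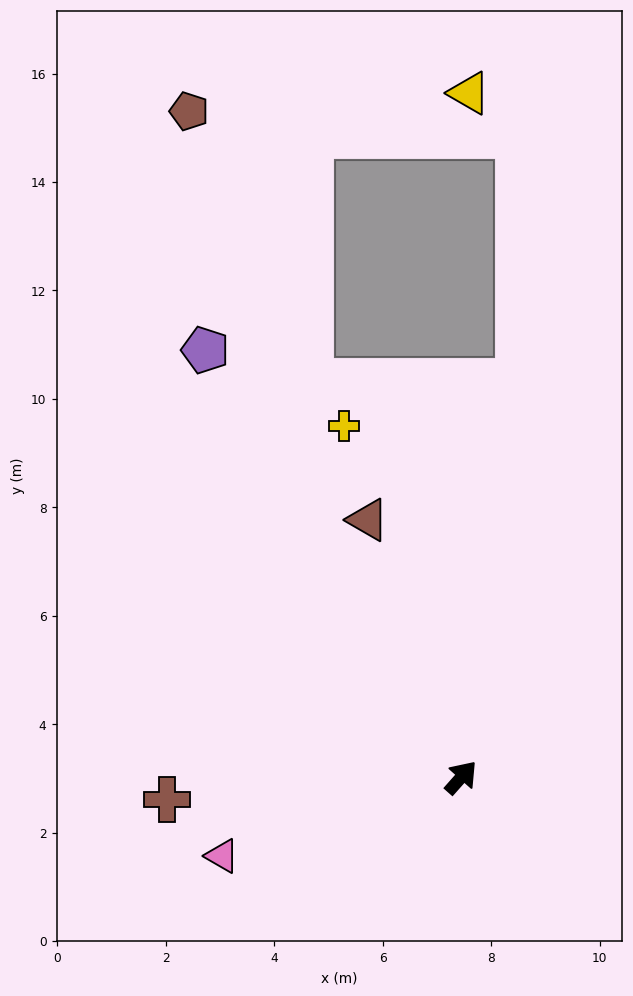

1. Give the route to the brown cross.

turn left 136°, forward 5.4 m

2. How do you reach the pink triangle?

turn left 150°, forward 4.6 m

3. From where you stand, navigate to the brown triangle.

turn left 61°, forward 5.0 m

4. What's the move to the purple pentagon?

turn left 72°, forward 9.2 m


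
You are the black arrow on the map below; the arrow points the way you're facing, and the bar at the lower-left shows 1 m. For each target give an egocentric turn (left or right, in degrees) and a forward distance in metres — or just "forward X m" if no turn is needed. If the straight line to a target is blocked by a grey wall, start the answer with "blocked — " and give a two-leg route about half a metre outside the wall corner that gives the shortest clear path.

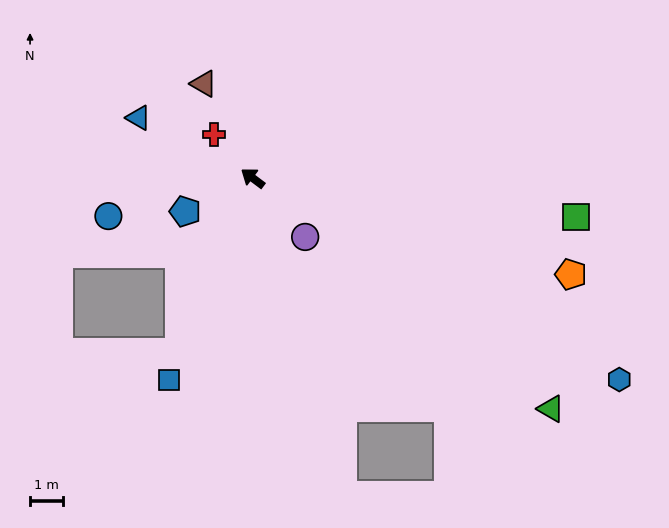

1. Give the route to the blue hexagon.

turn right 172°, forward 12.7 m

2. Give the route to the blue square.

turn left 104°, forward 6.6 m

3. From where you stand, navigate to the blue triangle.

turn left 9°, forward 3.9 m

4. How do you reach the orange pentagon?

turn right 160°, forward 10.1 m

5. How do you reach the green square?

turn right 150°, forward 9.9 m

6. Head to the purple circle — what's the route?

turn left 169°, forward 2.4 m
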